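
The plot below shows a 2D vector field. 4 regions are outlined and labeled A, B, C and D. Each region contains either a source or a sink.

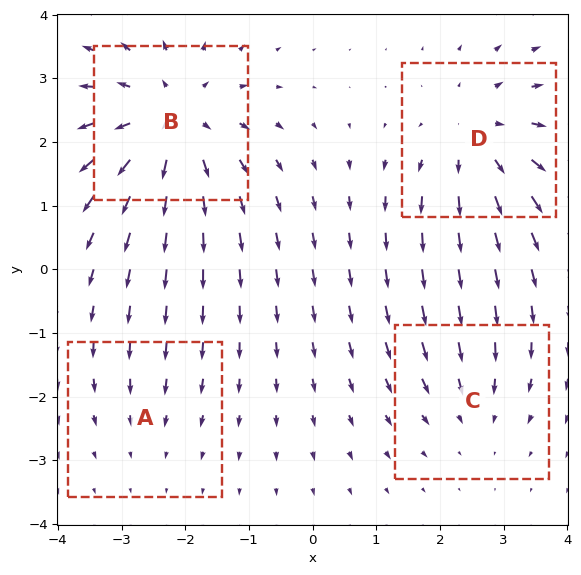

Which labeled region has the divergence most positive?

B

Divergence at each region's feature centre — A: about -2, B: about +6, C: about -3, D: about +5. Region B is most positive.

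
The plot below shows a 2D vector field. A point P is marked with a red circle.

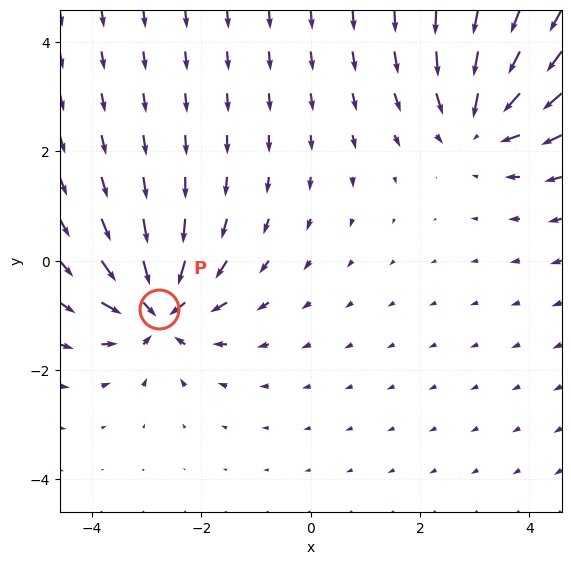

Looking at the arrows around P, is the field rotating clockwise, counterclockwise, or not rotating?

not rotating

Near P at (-2.8, -0.9) the arrows show no circulation. The curl there is ≈0.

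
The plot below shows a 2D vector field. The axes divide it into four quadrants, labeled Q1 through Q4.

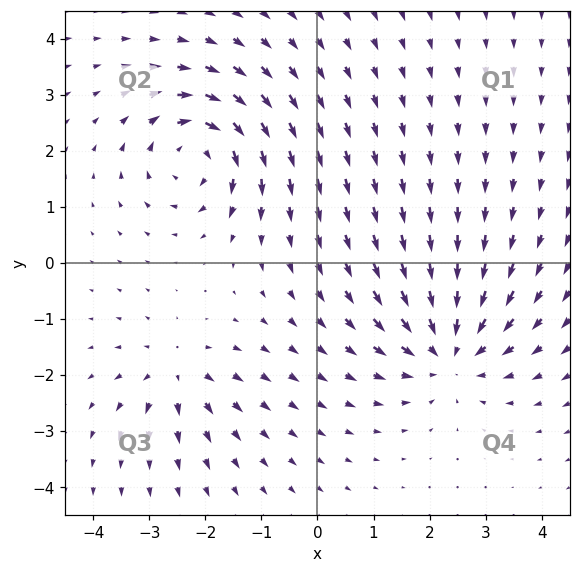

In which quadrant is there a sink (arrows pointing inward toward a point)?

Q4

The sink sits at approximately (2.3, -1.6), which lies in quadrant Q4. The divergence there is about -5, negative as expected for a sink.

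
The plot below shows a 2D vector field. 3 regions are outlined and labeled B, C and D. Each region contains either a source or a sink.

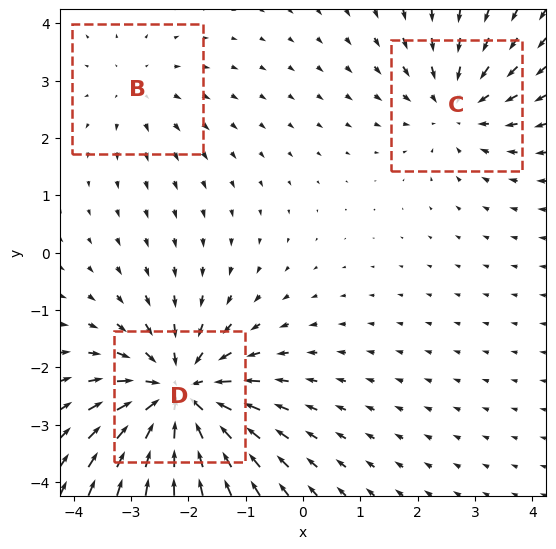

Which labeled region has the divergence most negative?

D

Divergence at each region's feature centre — B: about +2, C: about -3, D: about -5. Region D is most negative.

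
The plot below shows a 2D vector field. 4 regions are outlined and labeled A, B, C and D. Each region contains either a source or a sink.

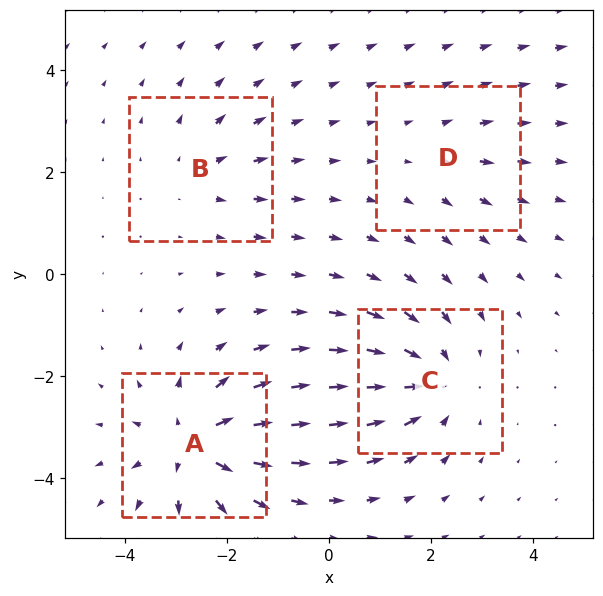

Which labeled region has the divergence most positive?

Divergence at each region's feature centre — A: about +7, B: about +3, C: about -5, D: about +2. Region A is most positive.

A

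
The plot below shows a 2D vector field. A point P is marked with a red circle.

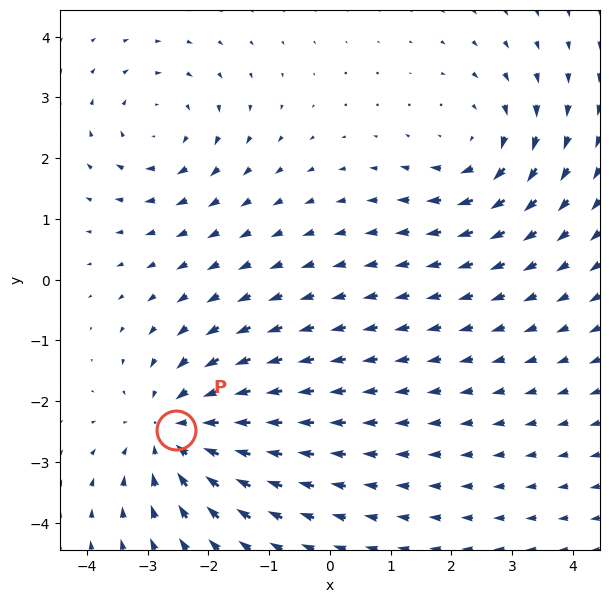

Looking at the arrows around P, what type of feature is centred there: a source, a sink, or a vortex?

At P (-2.5, -2.5) the arrows converge inward. Divergence about -4, curl ≈0 — negative divergence with near-zero curl is a sink.

sink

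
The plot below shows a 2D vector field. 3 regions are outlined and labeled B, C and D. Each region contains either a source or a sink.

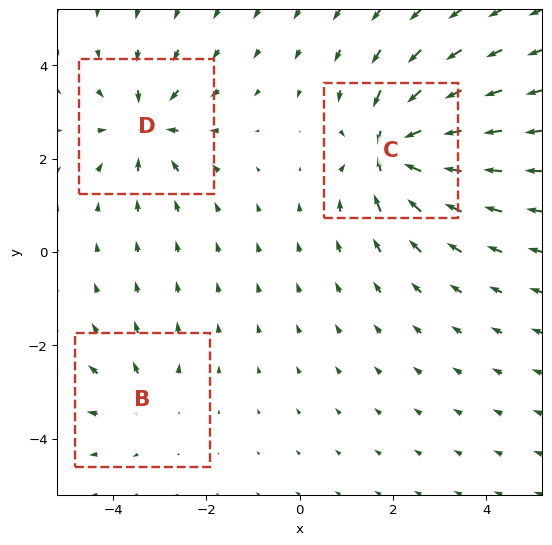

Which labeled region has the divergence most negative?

Divergence at each region's feature centre — B: about +2, C: about -6, D: about -4. Region C is most negative.

C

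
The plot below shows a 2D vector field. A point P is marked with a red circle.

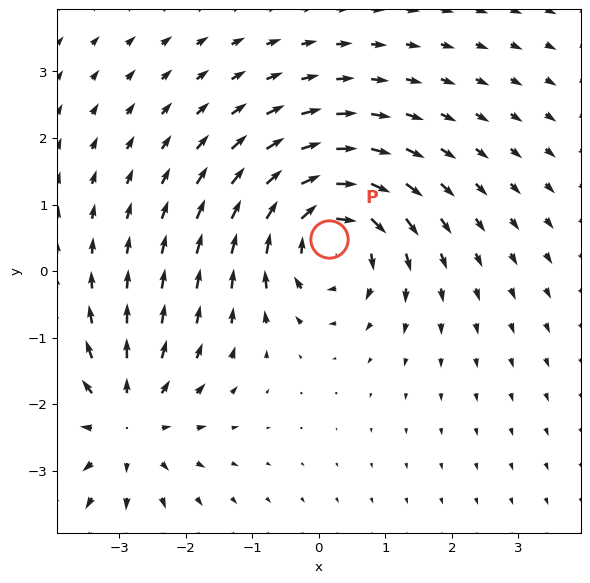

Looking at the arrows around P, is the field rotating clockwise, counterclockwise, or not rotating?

clockwise

Near P at (0.1, 0.5) the arrows circulate clockwise. The curl (z-component) there is about -6; negative curl means clockwise rotation.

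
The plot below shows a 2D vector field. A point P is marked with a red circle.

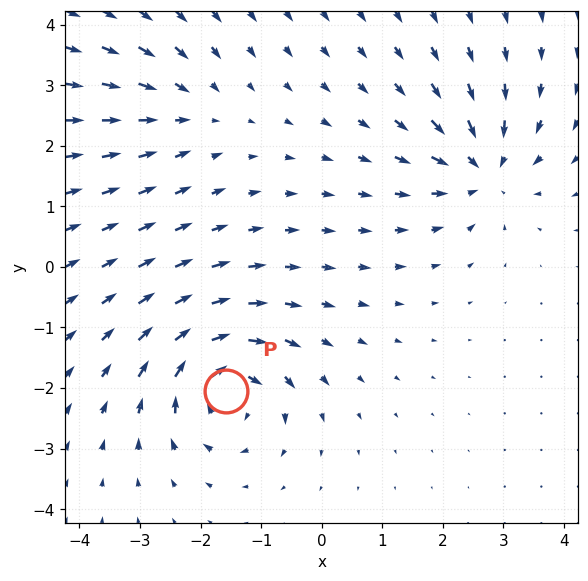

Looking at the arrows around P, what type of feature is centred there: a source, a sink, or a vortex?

vortex

At P (-1.6, -2.1) the arrows circulate clockwise. Divergence ≈0, curl about -6 — near-zero divergence with nonzero curl is a vortex.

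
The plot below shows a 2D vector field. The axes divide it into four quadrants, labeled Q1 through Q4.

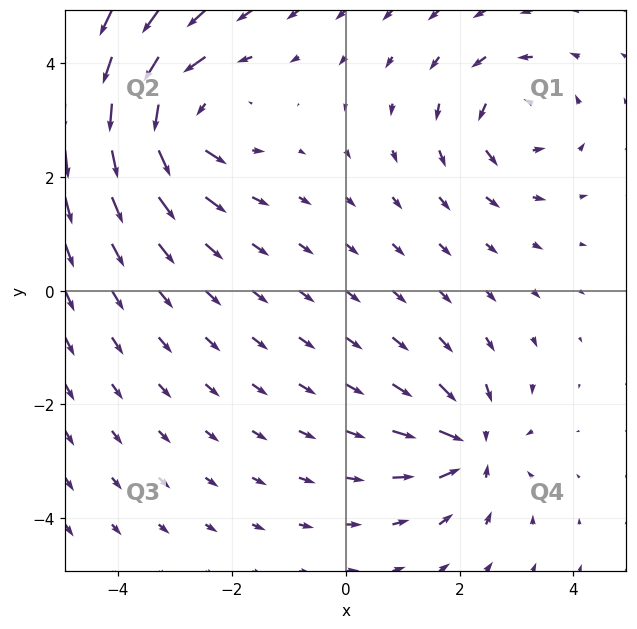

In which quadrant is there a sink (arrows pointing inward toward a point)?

The sink sits at approximately (2.2, -2.7), which lies in quadrant Q4. The divergence there is about -6, negative as expected for a sink.

Q4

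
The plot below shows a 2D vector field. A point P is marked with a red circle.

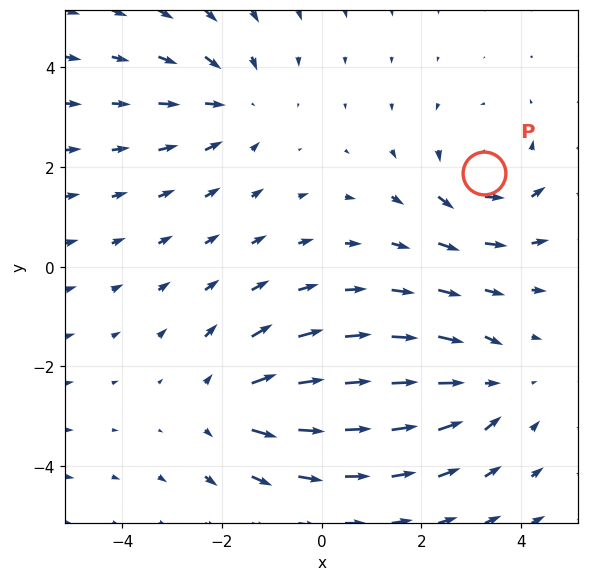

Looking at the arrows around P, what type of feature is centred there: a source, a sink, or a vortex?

vortex

At P (3.3, 1.9) the arrows circulate counterclockwise. Divergence ≈0, curl about +4 — near-zero divergence with nonzero curl is a vortex.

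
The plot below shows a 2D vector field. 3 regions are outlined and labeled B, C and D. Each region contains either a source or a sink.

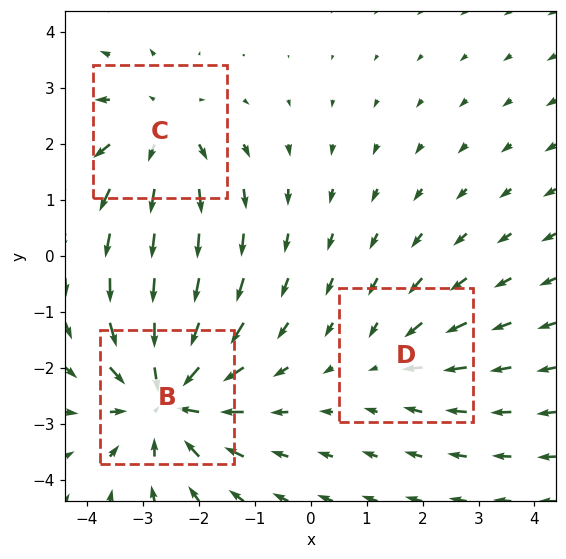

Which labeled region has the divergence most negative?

Divergence at each region's feature centre — B: about -5, C: about +3, D: about -2. Region B is most negative.

B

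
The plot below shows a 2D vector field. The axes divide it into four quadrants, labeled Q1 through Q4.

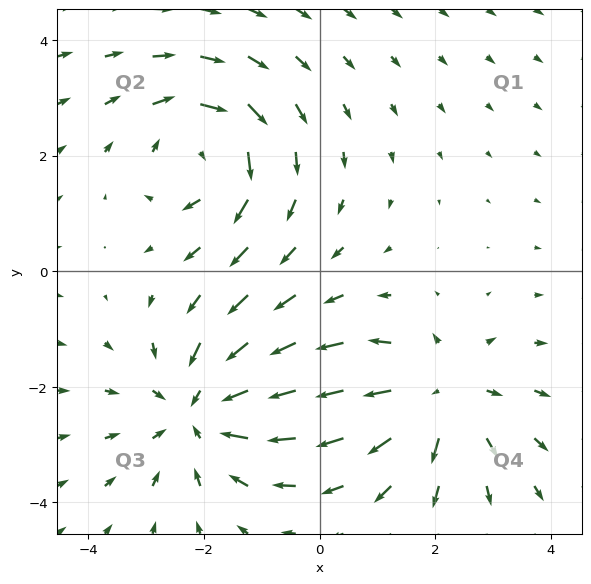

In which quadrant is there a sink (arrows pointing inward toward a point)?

The sink sits at approximately (-2.1, -2.4), which lies in quadrant Q3. The divergence there is about -3, negative as expected for a sink.

Q3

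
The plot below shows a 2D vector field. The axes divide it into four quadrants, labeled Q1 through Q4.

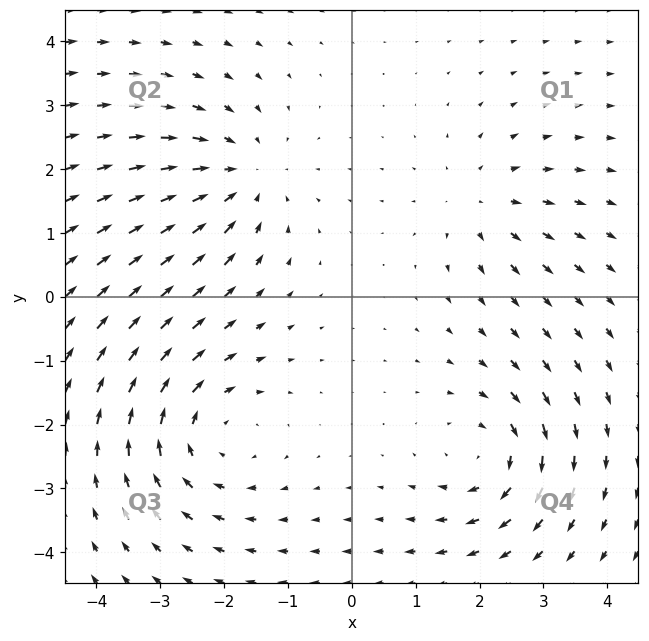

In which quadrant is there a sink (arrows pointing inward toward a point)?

The sink sits at approximately (-1.7, 1.9), which lies in quadrant Q2. The divergence there is about -4, negative as expected for a sink.

Q2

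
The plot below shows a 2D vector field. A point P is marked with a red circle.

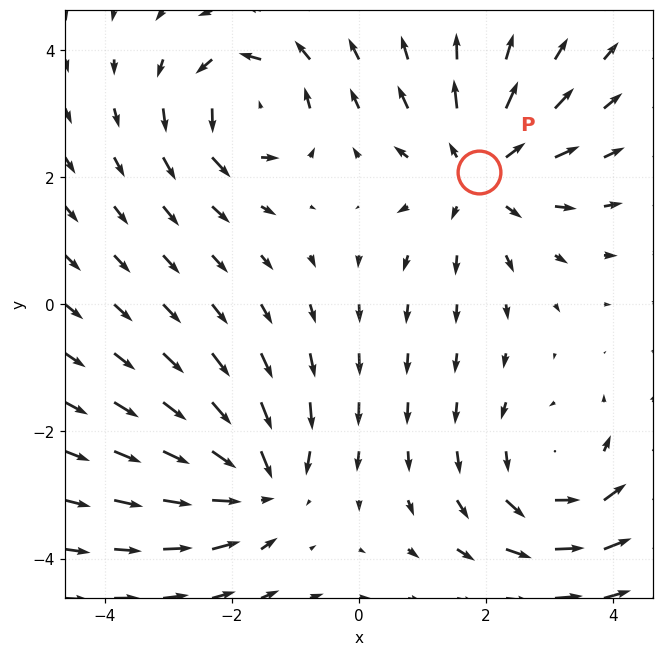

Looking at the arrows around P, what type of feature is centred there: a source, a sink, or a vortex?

source

At P (1.9, 2.1) the arrows spread outward. Divergence about +4, curl ≈0 — positive divergence with near-zero curl is a source.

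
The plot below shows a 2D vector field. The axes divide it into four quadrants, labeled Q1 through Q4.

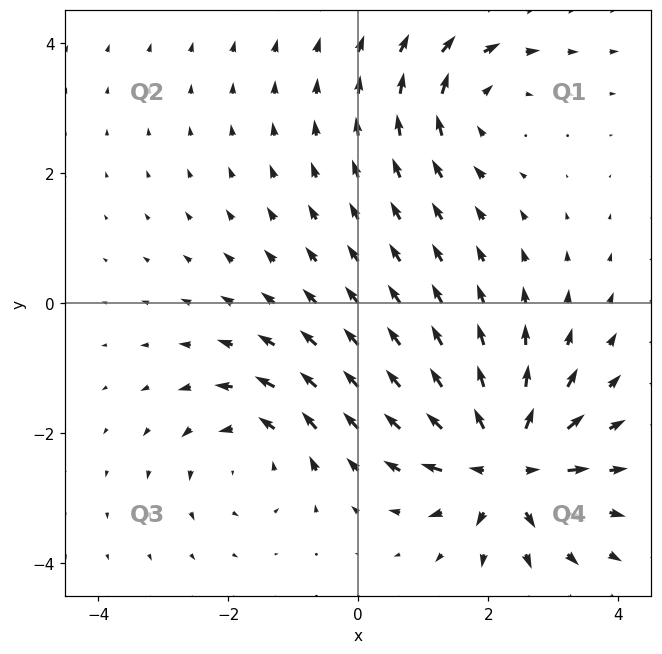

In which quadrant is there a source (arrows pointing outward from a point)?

The source sits at approximately (2.3, -2.5), which lies in quadrant Q4. The divergence there is about +7, positive as expected for a source.

Q4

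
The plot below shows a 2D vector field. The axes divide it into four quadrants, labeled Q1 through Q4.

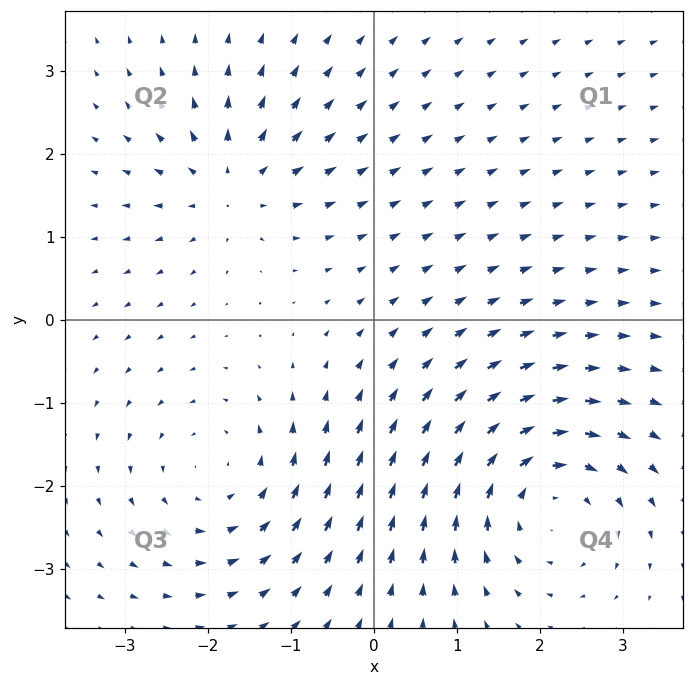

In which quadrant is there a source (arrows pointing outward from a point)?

The source sits at approximately (-1.7, 1.6), which lies in quadrant Q2. The divergence there is about +4, positive as expected for a source.

Q2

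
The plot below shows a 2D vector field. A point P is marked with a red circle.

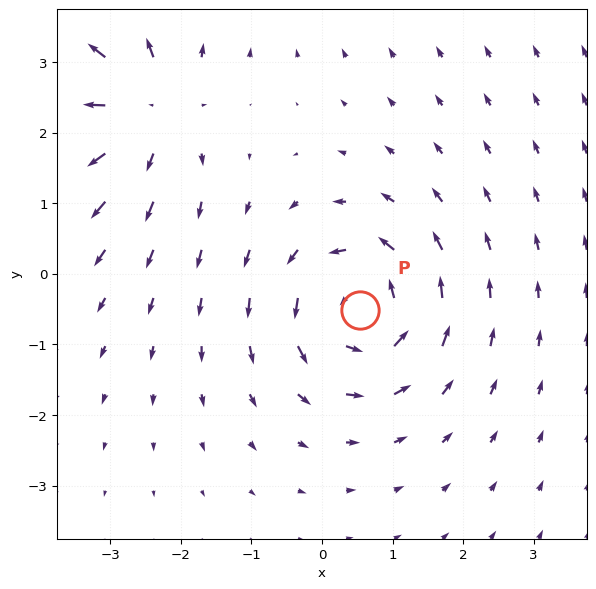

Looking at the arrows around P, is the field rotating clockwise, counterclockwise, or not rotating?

counterclockwise

Near P at (0.5, -0.5) the arrows circulate counterclockwise. The curl (z-component) there is about +4; positive curl means counterclockwise rotation.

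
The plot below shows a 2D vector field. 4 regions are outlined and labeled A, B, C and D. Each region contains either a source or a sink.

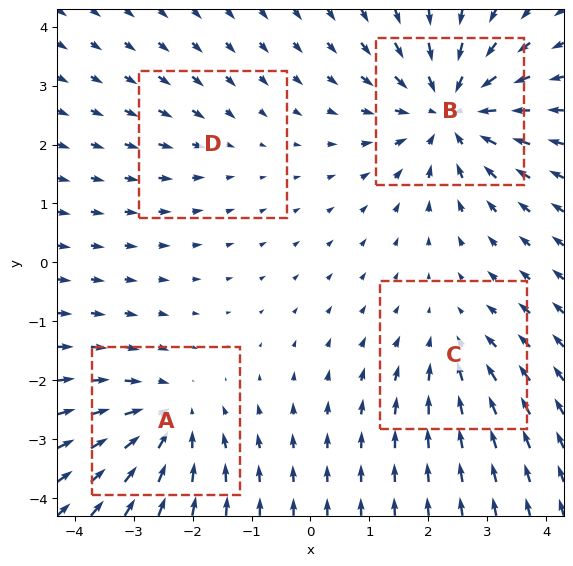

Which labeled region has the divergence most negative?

Divergence at each region's feature centre — A: about -5, B: about -6, C: about -3, D: about -2. Region B is most negative.

B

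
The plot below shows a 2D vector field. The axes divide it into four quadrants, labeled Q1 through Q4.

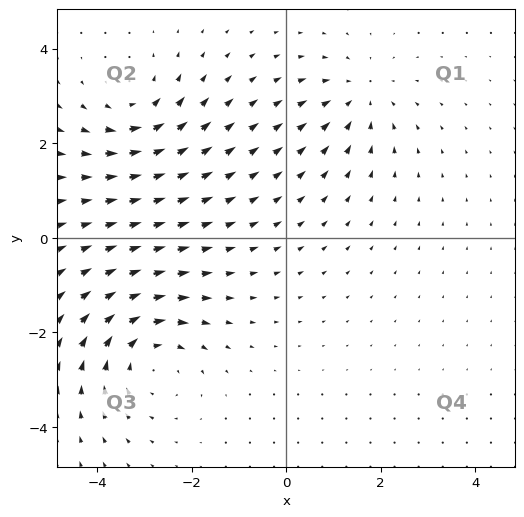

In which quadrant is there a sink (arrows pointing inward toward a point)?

Q1

The sink sits at approximately (1.6, 3.0), which lies in quadrant Q1. The divergence there is about -3, negative as expected for a sink.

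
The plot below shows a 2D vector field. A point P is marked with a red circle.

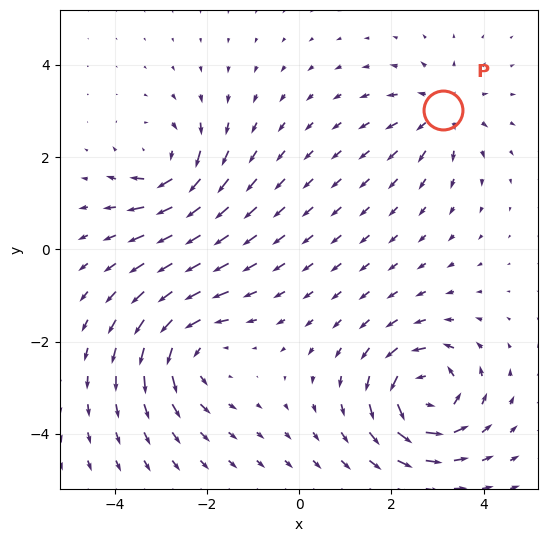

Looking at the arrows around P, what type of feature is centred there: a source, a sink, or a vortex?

source

At P (3.1, 3.0) the arrows spread outward. Divergence about +4, curl ≈0 — positive divergence with near-zero curl is a source.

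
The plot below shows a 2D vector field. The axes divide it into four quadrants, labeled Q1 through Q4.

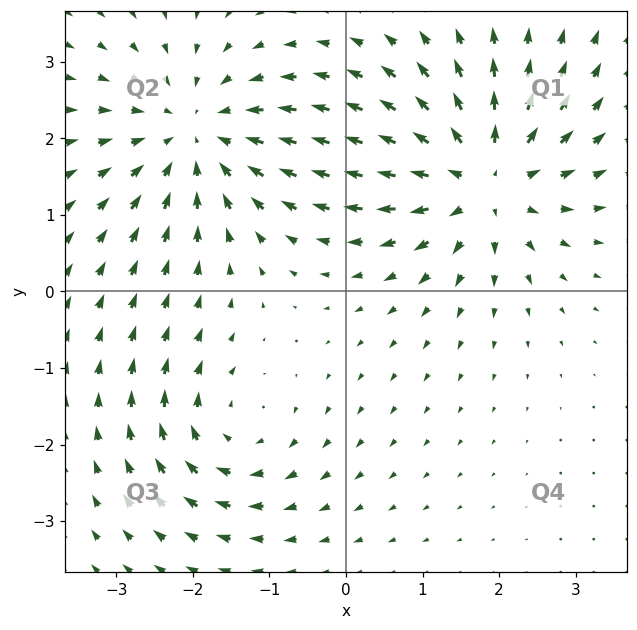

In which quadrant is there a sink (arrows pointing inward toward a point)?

The sink sits at approximately (-2.0, 2.1), which lies in quadrant Q2. The divergence there is about -3, negative as expected for a sink.

Q2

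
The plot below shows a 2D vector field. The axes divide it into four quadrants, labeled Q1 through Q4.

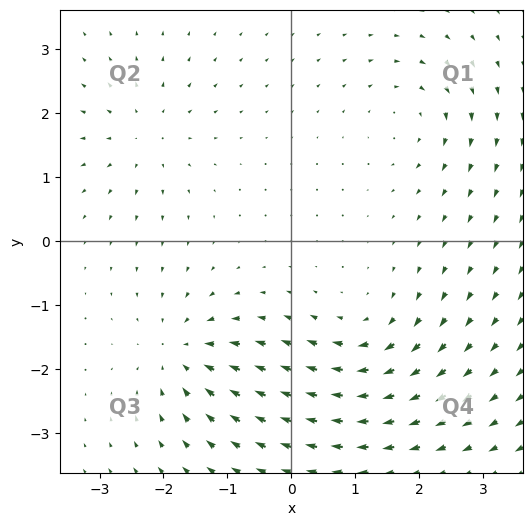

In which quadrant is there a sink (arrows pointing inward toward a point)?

The sink sits at approximately (-1.7, -1.8), which lies in quadrant Q3. The divergence there is about -5, negative as expected for a sink.

Q3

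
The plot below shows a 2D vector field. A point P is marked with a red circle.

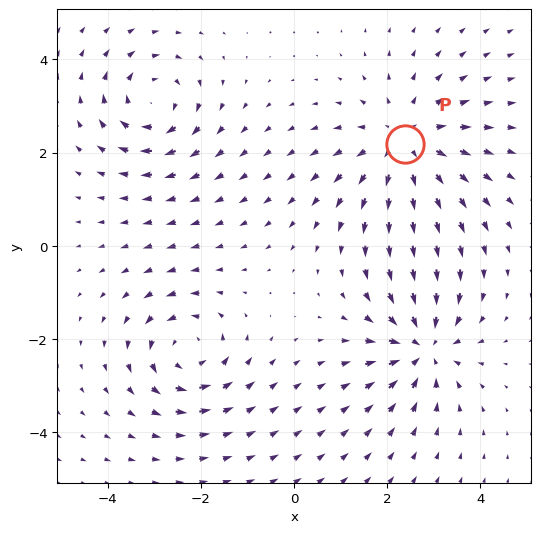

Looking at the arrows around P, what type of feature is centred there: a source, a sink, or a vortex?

source

At P (2.4, 2.2) the arrows spread outward. Divergence about +4, curl ≈0 — positive divergence with near-zero curl is a source.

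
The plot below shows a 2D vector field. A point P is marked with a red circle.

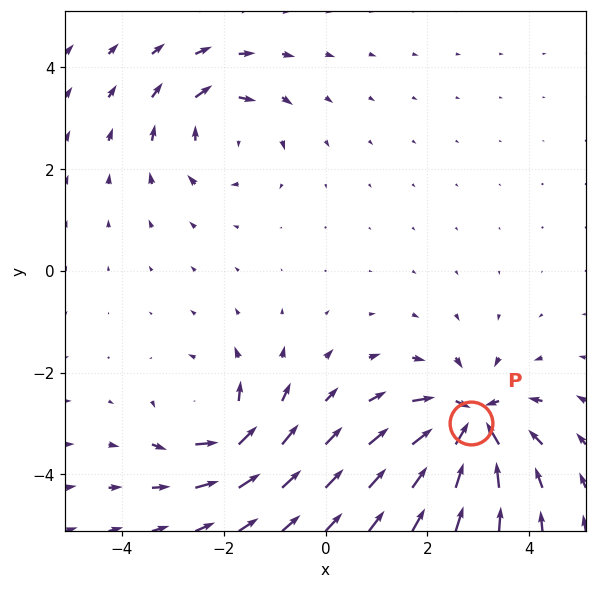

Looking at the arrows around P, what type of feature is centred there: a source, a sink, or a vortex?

At P (2.9, -3.0) the arrows converge inward. Divergence about -6, curl ≈0 — negative divergence with near-zero curl is a sink.

sink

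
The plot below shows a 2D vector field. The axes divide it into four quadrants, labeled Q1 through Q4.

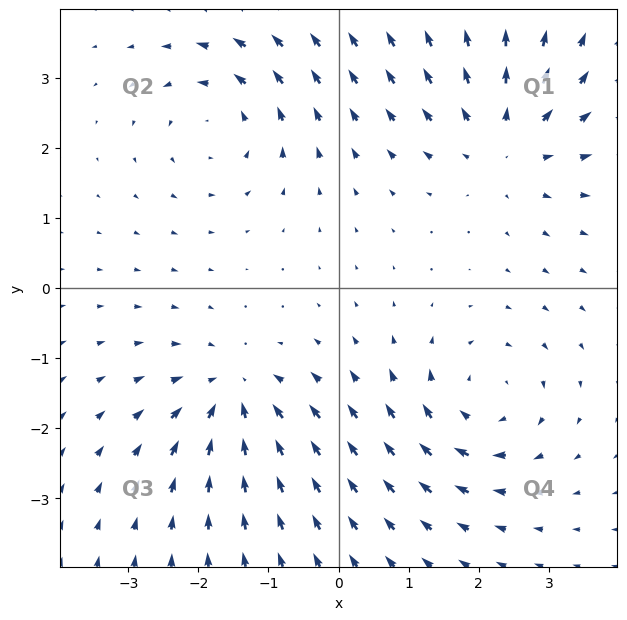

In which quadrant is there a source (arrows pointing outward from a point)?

Q1

The source sits at approximately (2.4, 2.1), which lies in quadrant Q1. The divergence there is about +4, positive as expected for a source.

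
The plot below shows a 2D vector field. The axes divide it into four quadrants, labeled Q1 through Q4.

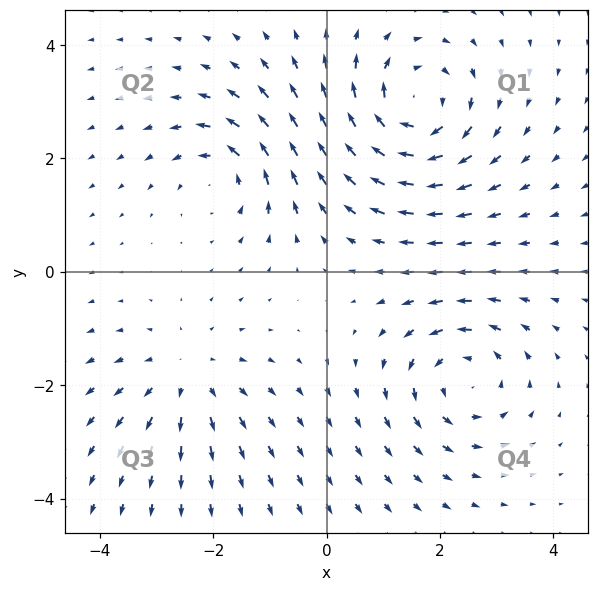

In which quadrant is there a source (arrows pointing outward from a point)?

The source sits at approximately (-2.4, -1.8), which lies in quadrant Q3. The divergence there is about +3, positive as expected for a source.

Q3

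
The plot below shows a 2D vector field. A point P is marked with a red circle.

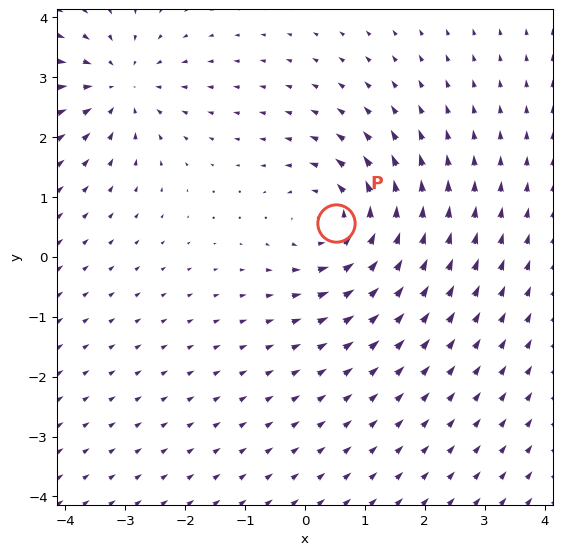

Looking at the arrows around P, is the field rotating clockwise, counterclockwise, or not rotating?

counterclockwise

Near P at (0.5, 0.6) the arrows circulate counterclockwise. The curl (z-component) there is about +5; positive curl means counterclockwise rotation.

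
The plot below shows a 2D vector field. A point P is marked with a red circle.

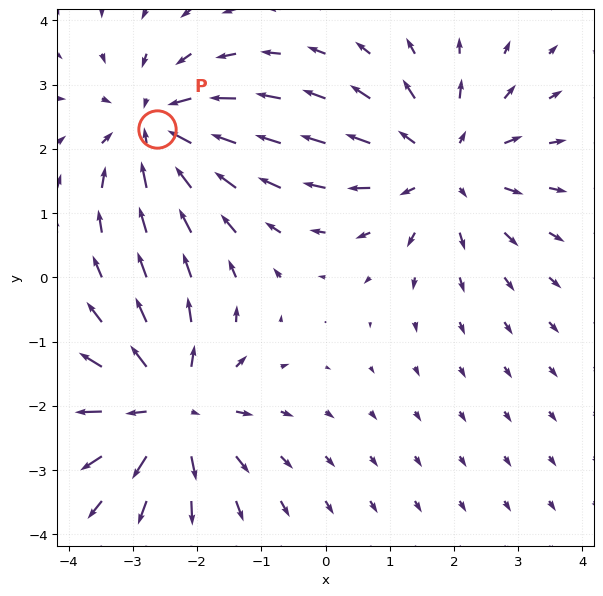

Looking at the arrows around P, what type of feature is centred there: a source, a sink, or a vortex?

At P (-2.6, 2.3) the arrows converge inward. Divergence about -4, curl ≈0 — negative divergence with near-zero curl is a sink.

sink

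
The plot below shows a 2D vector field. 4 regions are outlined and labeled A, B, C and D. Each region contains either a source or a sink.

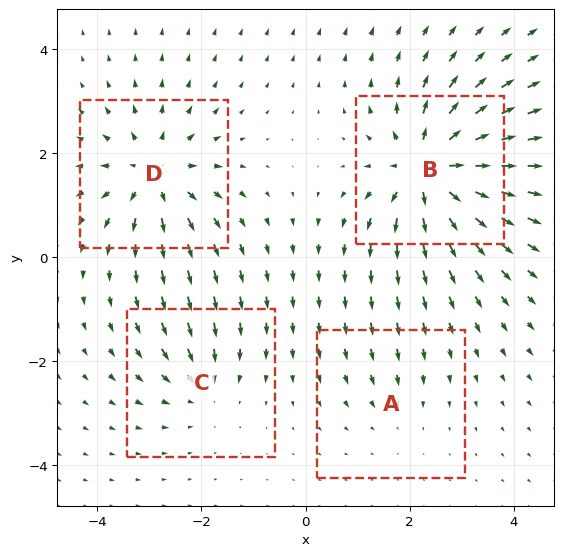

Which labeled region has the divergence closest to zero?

Divergence at each region's feature centre — A: about -2, B: about +8, C: about -4, D: about +6. Region A is closest to zero.

A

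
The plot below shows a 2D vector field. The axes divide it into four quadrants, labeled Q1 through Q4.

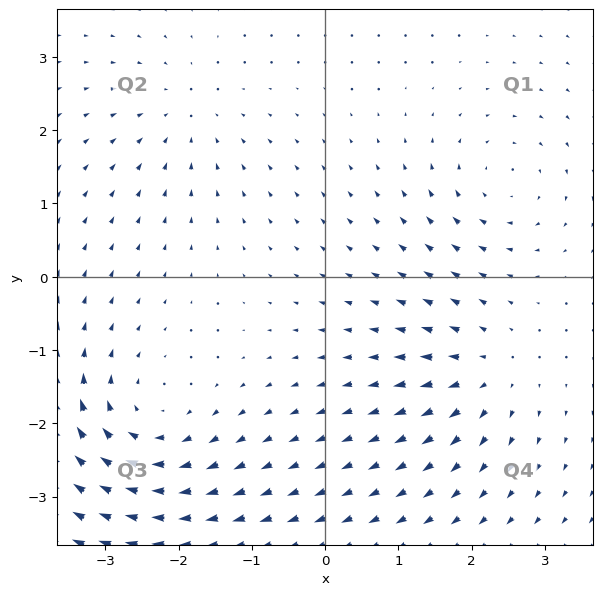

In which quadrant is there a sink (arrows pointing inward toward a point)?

The sink sits at approximately (-1.9, 2.2), which lies in quadrant Q2. The divergence there is about -3, negative as expected for a sink.

Q2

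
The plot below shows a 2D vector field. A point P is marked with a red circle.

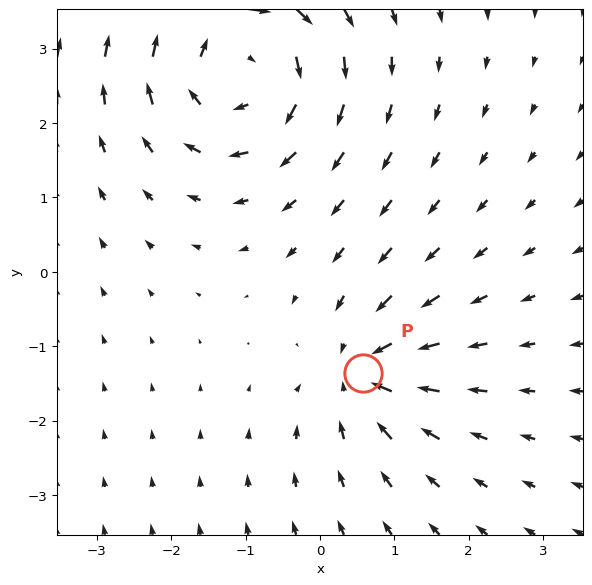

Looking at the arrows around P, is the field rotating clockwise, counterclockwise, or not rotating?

not rotating

Near P at (0.6, -1.4) the arrows show no circulation. The curl there is ≈0.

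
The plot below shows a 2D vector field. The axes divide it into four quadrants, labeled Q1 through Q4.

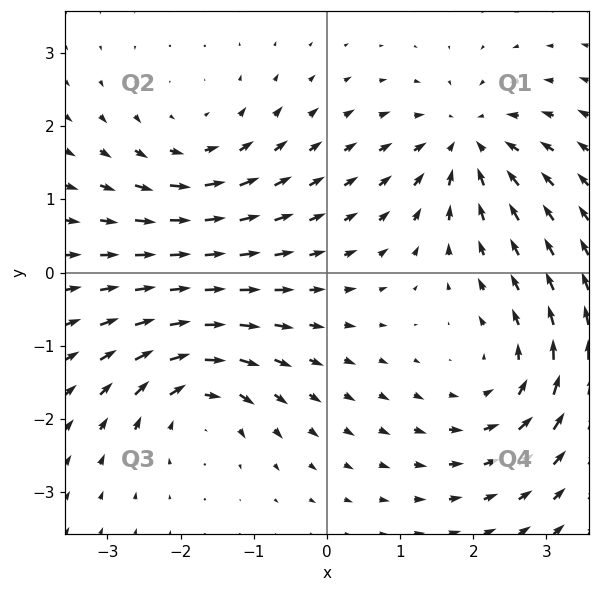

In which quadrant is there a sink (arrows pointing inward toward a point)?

The sink sits at approximately (1.9, 1.8), which lies in quadrant Q1. The divergence there is about -4, negative as expected for a sink.

Q1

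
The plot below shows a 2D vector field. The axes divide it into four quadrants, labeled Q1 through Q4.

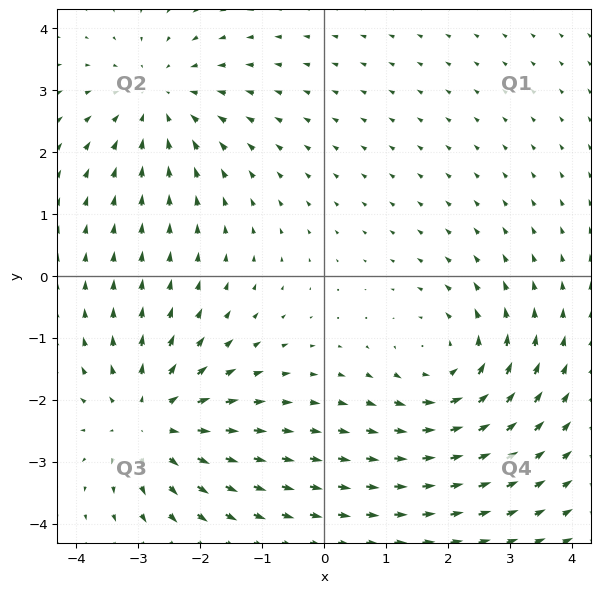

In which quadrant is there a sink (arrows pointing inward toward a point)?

Q2

The sink sits at approximately (-2.7, 2.8), which lies in quadrant Q2. The divergence there is about -2, negative as expected for a sink.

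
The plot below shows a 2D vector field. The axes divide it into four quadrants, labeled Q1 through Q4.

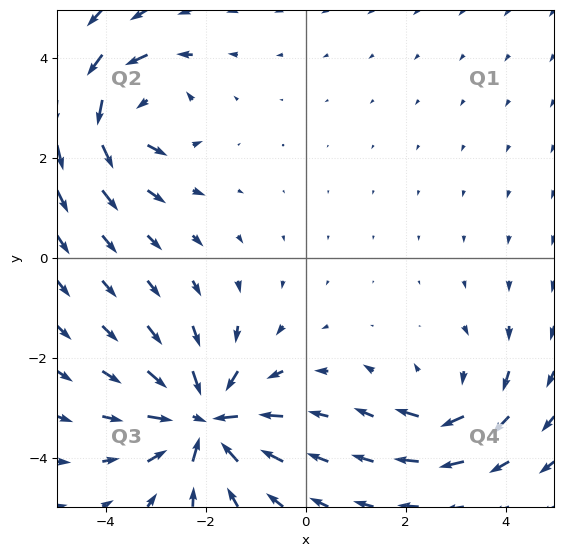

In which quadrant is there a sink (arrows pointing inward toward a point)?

Q3

The sink sits at approximately (-2.0, -3.3), which lies in quadrant Q3. The divergence there is about -5, negative as expected for a sink.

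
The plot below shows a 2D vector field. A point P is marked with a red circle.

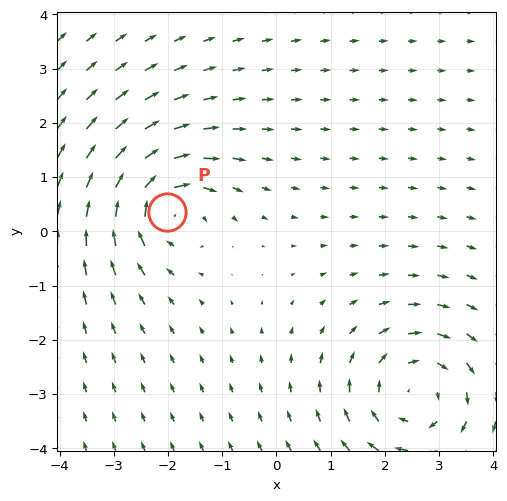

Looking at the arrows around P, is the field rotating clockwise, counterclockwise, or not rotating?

clockwise

Near P at (-2.0, 0.4) the arrows circulate clockwise. The curl (z-component) there is about -4; negative curl means clockwise rotation.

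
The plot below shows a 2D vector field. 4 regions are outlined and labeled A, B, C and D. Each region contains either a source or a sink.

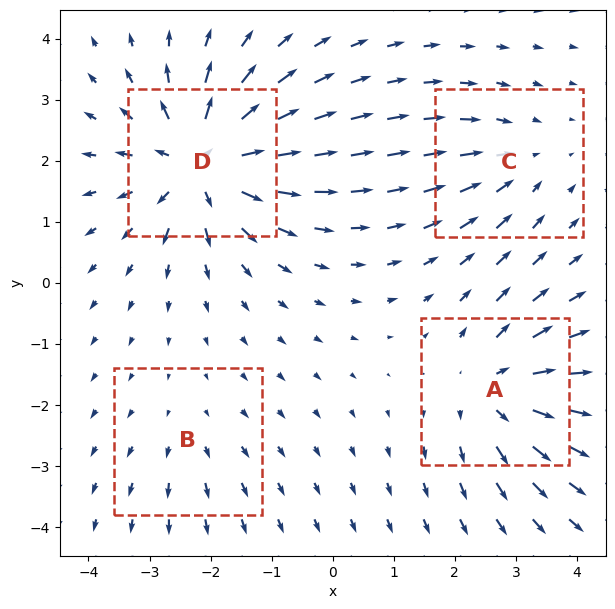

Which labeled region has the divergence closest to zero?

Divergence at each region's feature centre — A: about +5, B: about +2, C: about -3, D: about +8. Region B is closest to zero.

B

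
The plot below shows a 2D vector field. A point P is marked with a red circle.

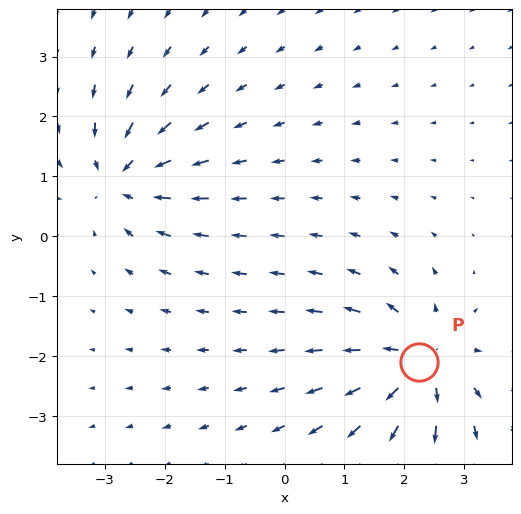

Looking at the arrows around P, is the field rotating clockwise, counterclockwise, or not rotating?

not rotating

Near P at (2.2, -2.1) the arrows show no circulation. The curl there is ≈0.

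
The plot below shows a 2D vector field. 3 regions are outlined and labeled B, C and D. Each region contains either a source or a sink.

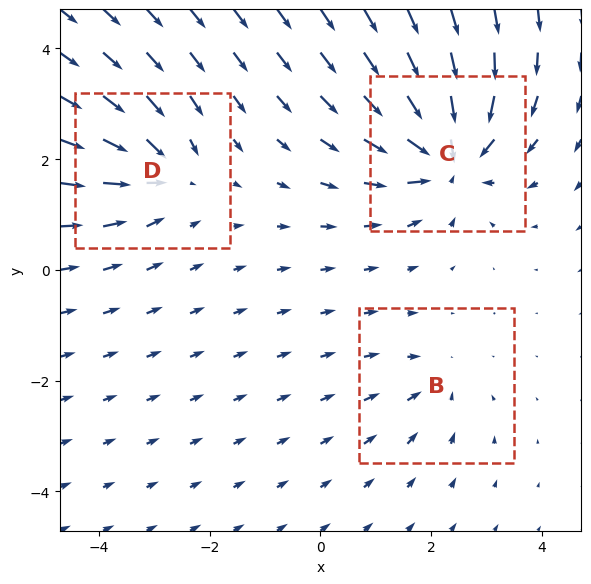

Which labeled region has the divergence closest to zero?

B

Divergence at each region's feature centre — B: about -2, C: about -6, D: about -4. Region B is closest to zero.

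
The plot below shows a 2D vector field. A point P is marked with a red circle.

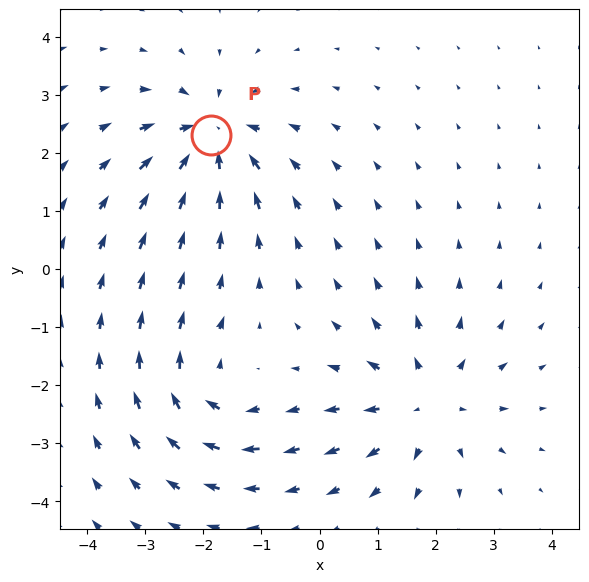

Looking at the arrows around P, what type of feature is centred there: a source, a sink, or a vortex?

sink

At P (-1.9, 2.3) the arrows converge inward. Divergence about -6, curl ≈0 — negative divergence with near-zero curl is a sink.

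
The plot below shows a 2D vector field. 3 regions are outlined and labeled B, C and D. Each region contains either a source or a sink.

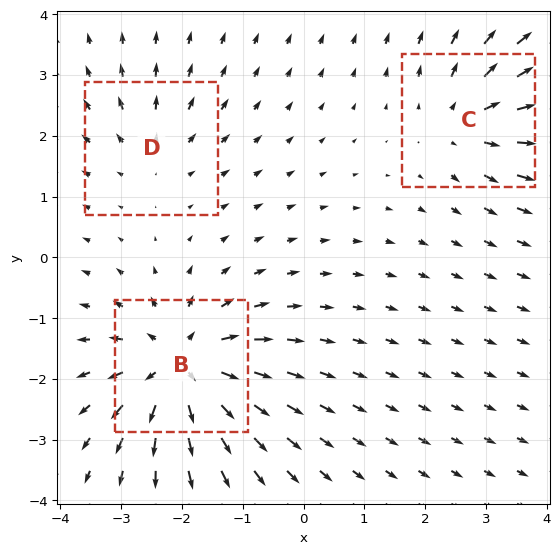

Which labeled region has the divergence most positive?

Divergence at each region's feature centre — B: about +6, C: about +4, D: about +2. Region B is most positive.

B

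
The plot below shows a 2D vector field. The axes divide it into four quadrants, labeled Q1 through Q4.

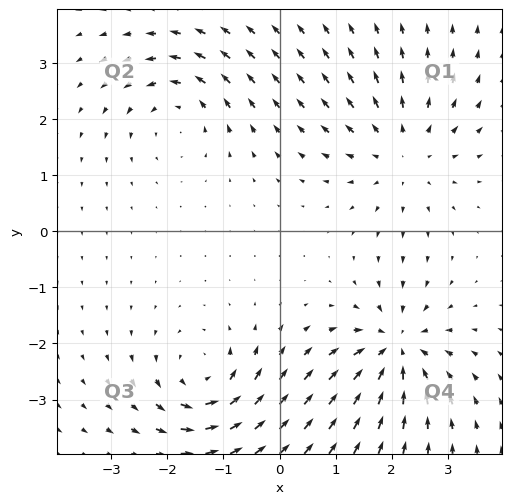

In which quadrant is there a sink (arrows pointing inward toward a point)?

The sink sits at approximately (2.1, -2.1), which lies in quadrant Q4. The divergence there is about -6, negative as expected for a sink.

Q4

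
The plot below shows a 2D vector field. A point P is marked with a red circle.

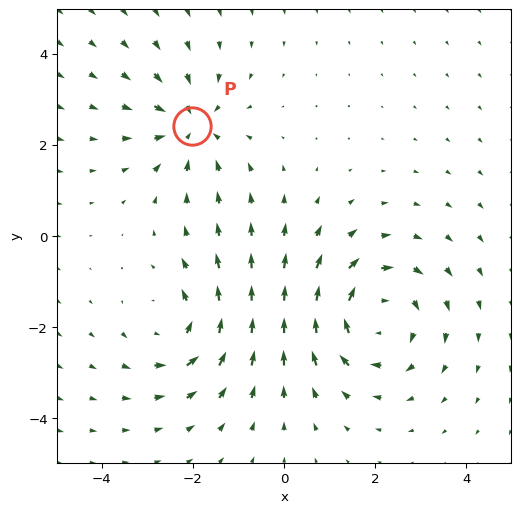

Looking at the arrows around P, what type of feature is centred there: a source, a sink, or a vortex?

At P (-2.0, 2.4) the arrows converge inward. Divergence about -4, curl ≈0 — negative divergence with near-zero curl is a sink.

sink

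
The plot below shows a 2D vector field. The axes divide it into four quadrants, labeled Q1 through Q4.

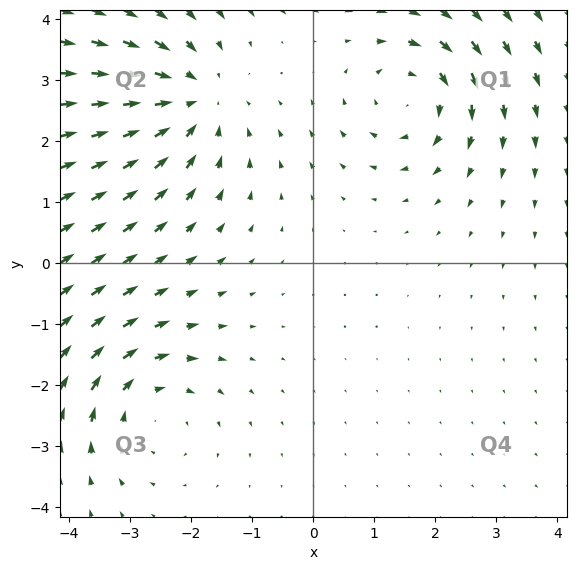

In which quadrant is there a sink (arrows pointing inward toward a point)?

Q2

The sink sits at approximately (-2.0, 2.7), which lies in quadrant Q2. The divergence there is about -4, negative as expected for a sink.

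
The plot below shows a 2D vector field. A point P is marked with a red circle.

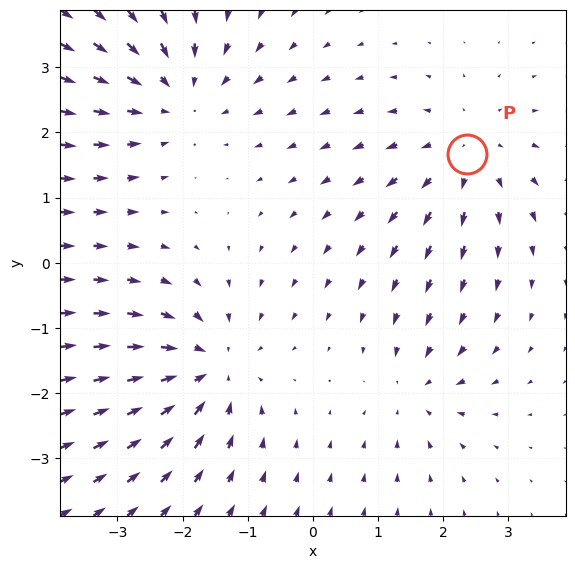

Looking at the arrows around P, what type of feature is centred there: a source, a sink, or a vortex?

At P (2.4, 1.7) the arrows spread outward. Divergence about +3, curl ≈0 — positive divergence with near-zero curl is a source.

source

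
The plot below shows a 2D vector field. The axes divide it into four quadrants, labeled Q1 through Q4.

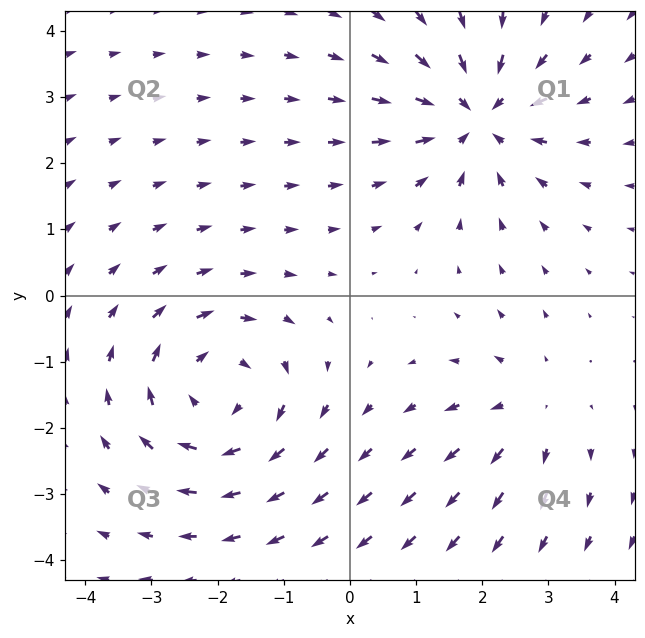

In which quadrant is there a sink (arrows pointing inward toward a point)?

Q1

The sink sits at approximately (1.9, 2.7), which lies in quadrant Q1. The divergence there is about -5, negative as expected for a sink.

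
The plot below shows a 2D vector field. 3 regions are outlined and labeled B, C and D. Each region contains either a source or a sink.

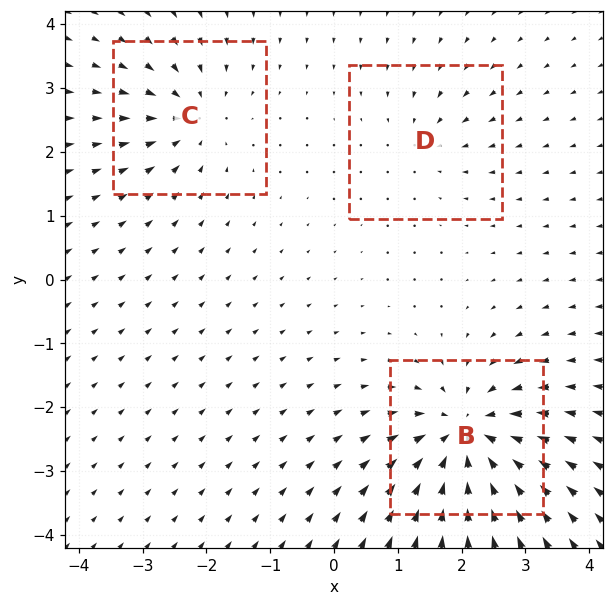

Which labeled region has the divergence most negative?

B

Divergence at each region's feature centre — B: about -6, C: about -4, D: about -2. Region B is most negative.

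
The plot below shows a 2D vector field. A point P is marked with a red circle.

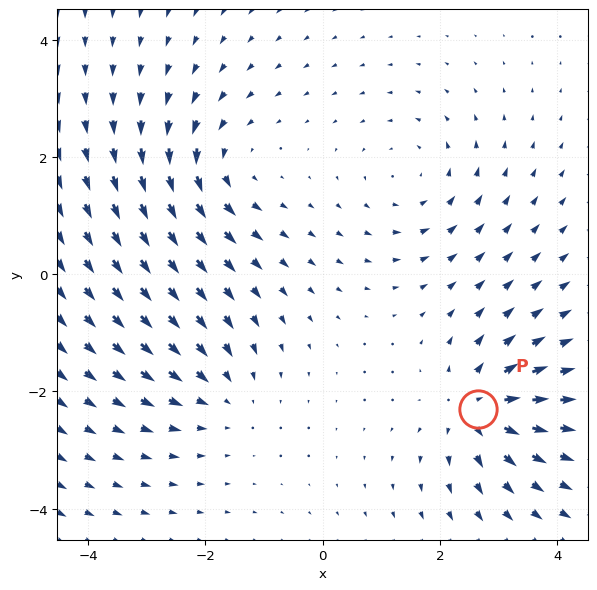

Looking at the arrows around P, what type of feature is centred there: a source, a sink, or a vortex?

At P (2.6, -2.3) the arrows spread outward. Divergence about +5, curl ≈0 — positive divergence with near-zero curl is a source.

source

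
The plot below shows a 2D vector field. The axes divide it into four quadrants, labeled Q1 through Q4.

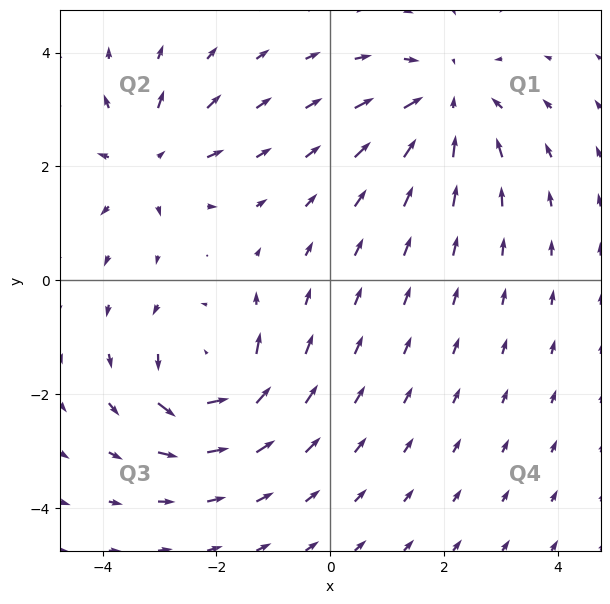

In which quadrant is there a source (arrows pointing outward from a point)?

Q2

The source sits at approximately (-3.2, 2.1), which lies in quadrant Q2. The divergence there is about +4, positive as expected for a source.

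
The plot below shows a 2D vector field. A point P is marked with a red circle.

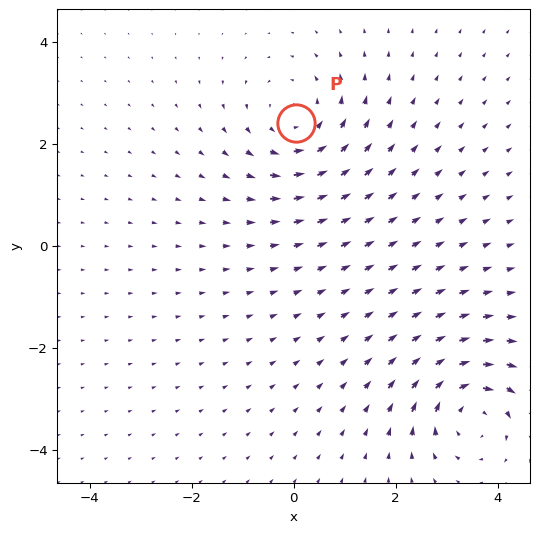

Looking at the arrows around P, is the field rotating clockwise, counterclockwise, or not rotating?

counterclockwise

Near P at (0.1, 2.4) the arrows circulate counterclockwise. The curl (z-component) there is about +4; positive curl means counterclockwise rotation.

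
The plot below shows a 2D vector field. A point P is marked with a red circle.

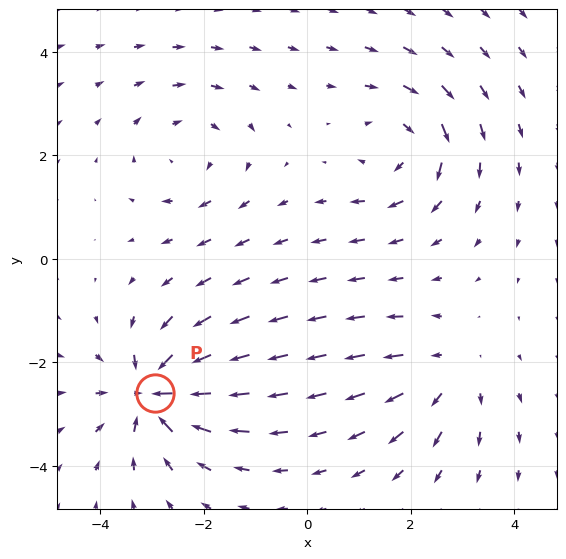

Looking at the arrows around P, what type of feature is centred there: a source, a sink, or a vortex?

At P (-2.9, -2.6) the arrows converge inward. Divergence about -6, curl ≈0 — negative divergence with near-zero curl is a sink.

sink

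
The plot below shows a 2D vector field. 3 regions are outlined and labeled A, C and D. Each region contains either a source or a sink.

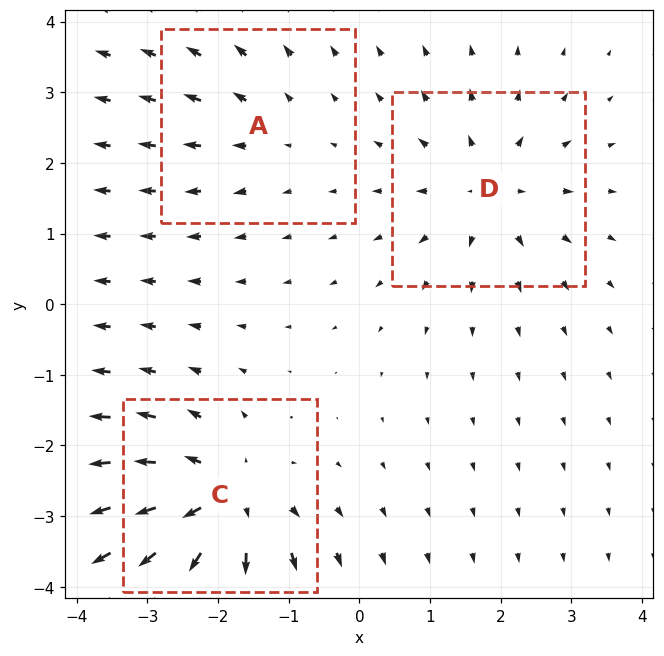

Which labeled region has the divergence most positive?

C

Divergence at each region's feature centre — A: about +2, C: about +5, D: about +4. Region C is most positive.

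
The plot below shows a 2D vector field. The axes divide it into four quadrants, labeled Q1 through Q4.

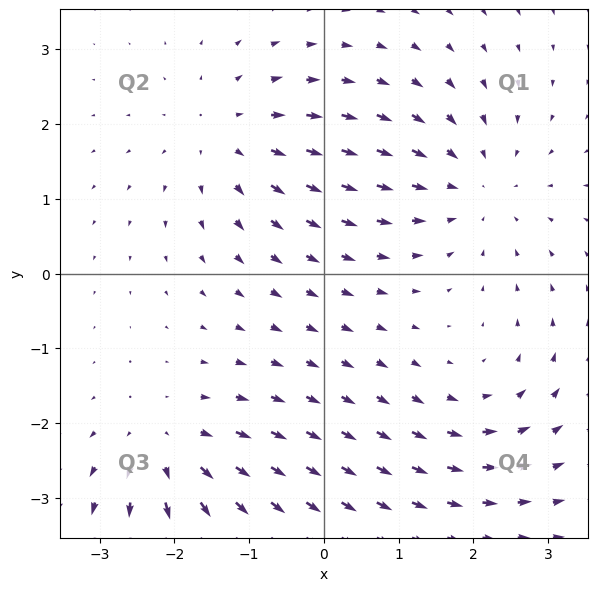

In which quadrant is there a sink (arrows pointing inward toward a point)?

Q1

The sink sits at approximately (2.0, 1.2), which lies in quadrant Q1. The divergence there is about -3, negative as expected for a sink.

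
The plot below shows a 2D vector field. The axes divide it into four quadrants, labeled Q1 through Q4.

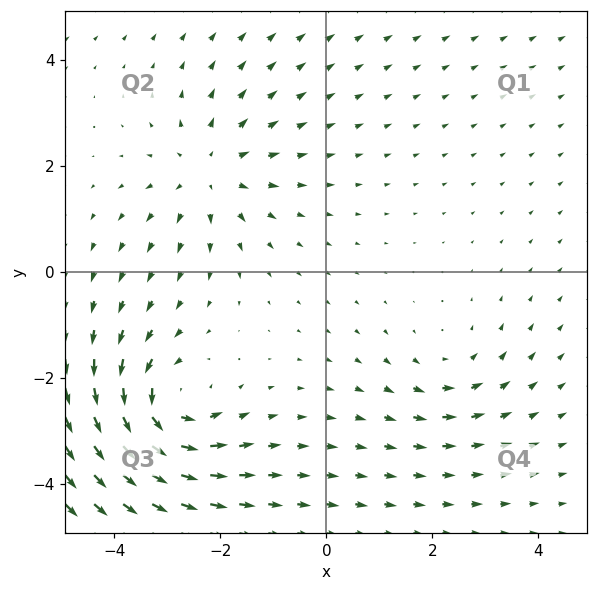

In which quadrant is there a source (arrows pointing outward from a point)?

Q2

The source sits at approximately (-2.2, 1.9), which lies in quadrant Q2. The divergence there is about +3, positive as expected for a source.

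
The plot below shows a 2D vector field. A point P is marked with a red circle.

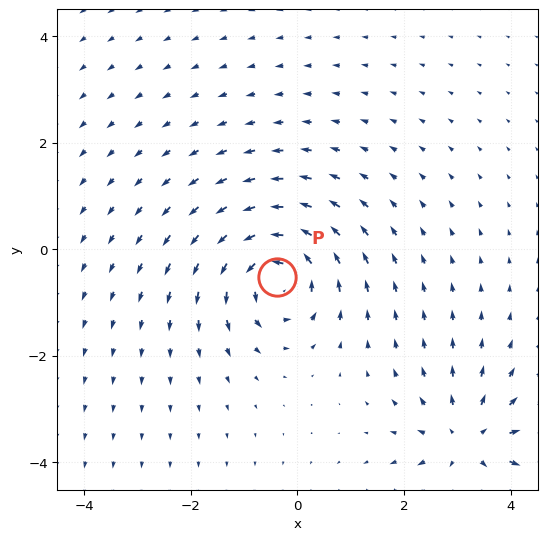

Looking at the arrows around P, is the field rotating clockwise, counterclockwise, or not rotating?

Near P at (-0.4, -0.5) the arrows circulate counterclockwise. The curl (z-component) there is about +5; positive curl means counterclockwise rotation.

counterclockwise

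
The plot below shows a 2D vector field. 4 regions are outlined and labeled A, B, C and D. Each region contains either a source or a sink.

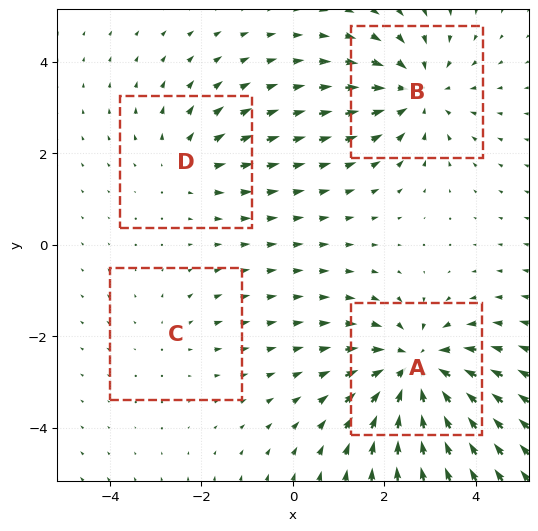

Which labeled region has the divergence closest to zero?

C

Divergence at each region's feature centre — A: about -6, B: about -4, C: about +2, D: about +3. Region C is closest to zero.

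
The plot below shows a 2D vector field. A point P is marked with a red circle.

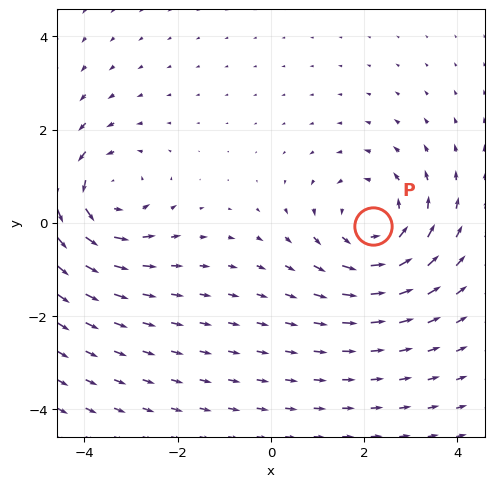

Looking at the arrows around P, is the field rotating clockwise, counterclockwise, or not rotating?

Near P at (2.2, -0.1) the arrows circulate counterclockwise. The curl (z-component) there is about +3; positive curl means counterclockwise rotation.

counterclockwise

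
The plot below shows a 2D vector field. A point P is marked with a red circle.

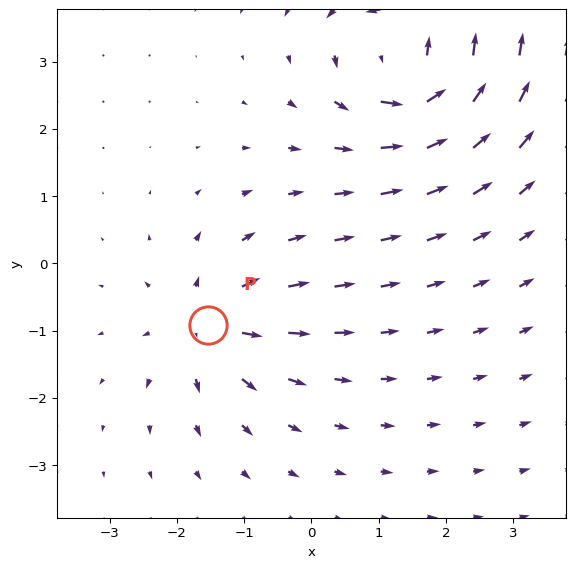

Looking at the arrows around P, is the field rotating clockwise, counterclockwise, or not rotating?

not rotating

Near P at (-1.5, -0.9) the arrows show no circulation. The curl there is ≈0.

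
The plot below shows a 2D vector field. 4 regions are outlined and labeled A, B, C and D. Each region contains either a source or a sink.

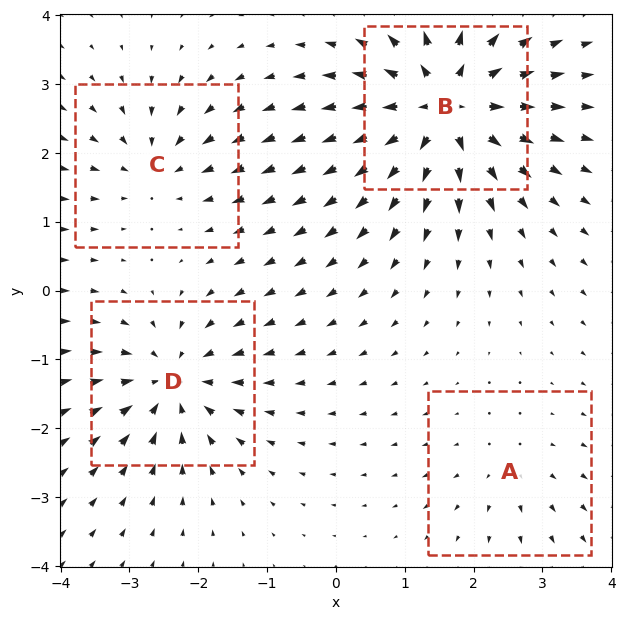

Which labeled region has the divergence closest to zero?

Divergence at each region's feature centre — A: about +3, B: about +9, C: about -4, D: about -6. Region A is closest to zero.

A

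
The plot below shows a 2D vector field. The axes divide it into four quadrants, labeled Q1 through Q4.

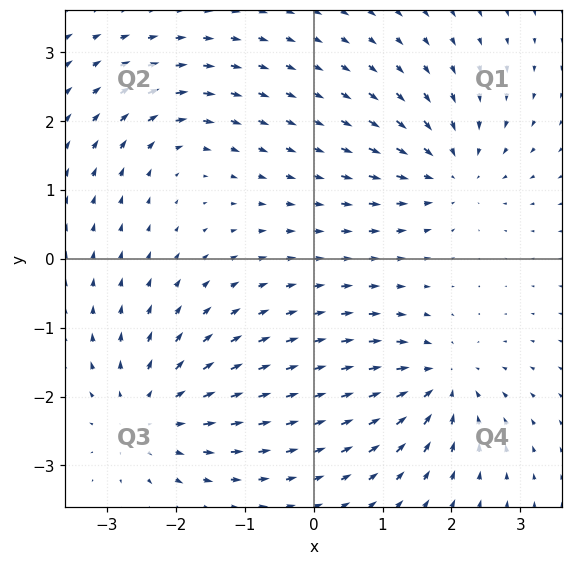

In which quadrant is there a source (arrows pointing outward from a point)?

Q3

The source sits at approximately (-2.4, -2.3), which lies in quadrant Q3. The divergence there is about +5, positive as expected for a source.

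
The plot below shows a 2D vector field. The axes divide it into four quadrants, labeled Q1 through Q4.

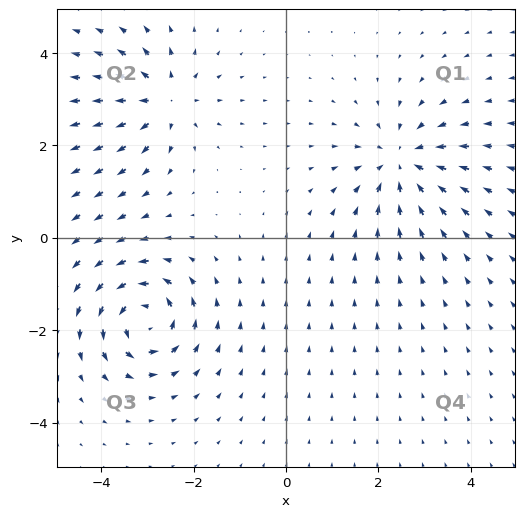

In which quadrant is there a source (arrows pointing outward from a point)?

Q2

The source sits at approximately (-2.6, 3.0), which lies in quadrant Q2. The divergence there is about +4, positive as expected for a source.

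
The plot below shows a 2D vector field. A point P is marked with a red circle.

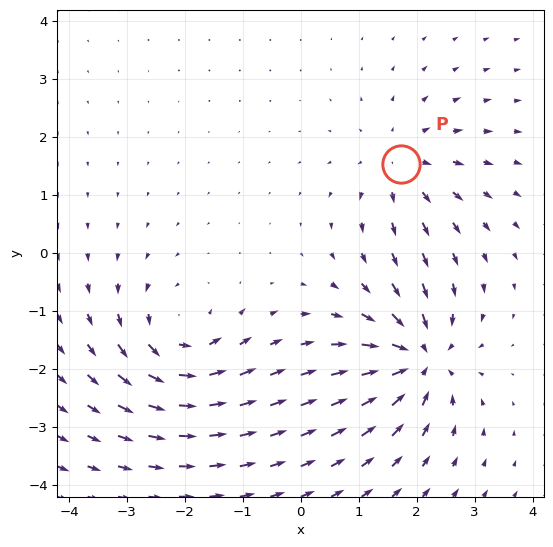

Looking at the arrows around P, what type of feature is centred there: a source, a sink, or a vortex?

At P (1.7, 1.5) the arrows spread outward. Divergence about +4, curl ≈0 — positive divergence with near-zero curl is a source.

source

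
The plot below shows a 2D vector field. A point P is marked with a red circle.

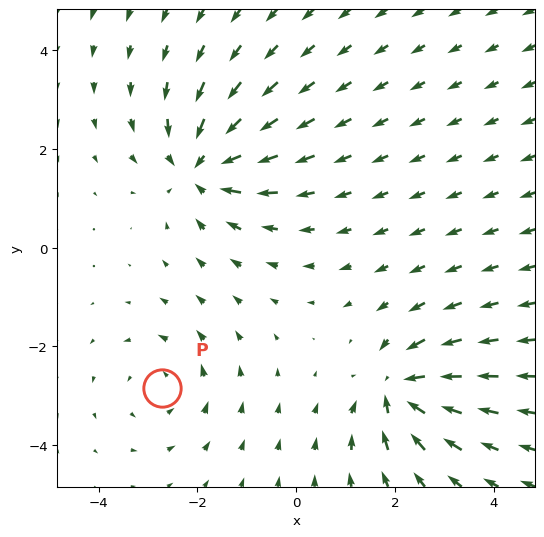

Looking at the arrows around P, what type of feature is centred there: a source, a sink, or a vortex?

vortex

At P (-2.7, -2.8) the arrows circulate counterclockwise. Divergence ≈0, curl about +3 — near-zero divergence with nonzero curl is a vortex.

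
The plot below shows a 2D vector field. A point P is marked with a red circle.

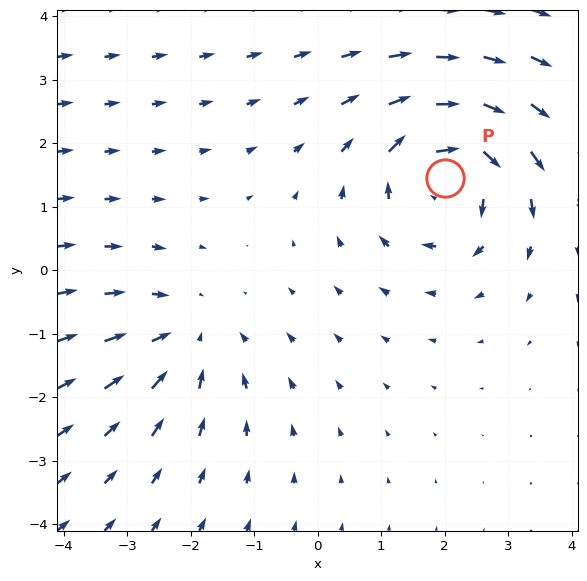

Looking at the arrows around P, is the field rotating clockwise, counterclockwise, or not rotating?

clockwise

Near P at (2.0, 1.4) the arrows circulate clockwise. The curl (z-component) there is about -5; negative curl means clockwise rotation.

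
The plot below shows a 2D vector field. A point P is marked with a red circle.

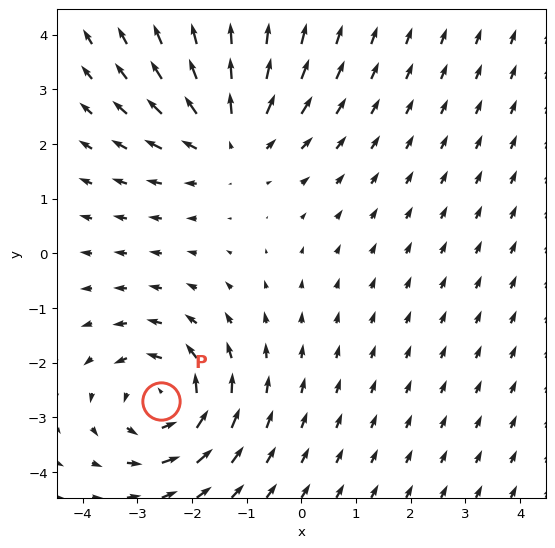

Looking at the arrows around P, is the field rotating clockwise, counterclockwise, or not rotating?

Near P at (-2.6, -2.7) the arrows circulate counterclockwise. The curl (z-component) there is about +4; positive curl means counterclockwise rotation.

counterclockwise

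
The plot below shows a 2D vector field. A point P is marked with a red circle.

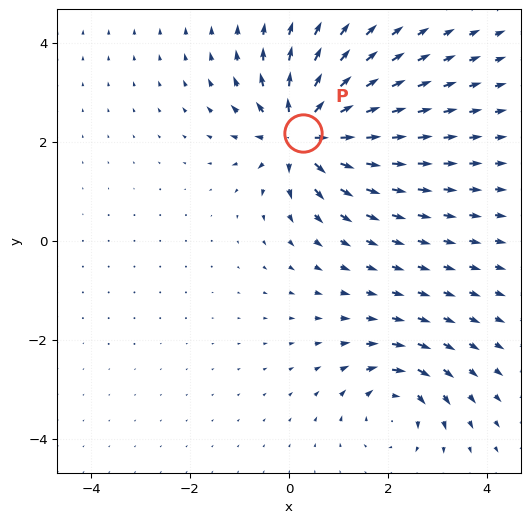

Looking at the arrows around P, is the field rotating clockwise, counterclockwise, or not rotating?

not rotating

Near P at (0.3, 2.2) the arrows show no circulation. The curl there is ≈0.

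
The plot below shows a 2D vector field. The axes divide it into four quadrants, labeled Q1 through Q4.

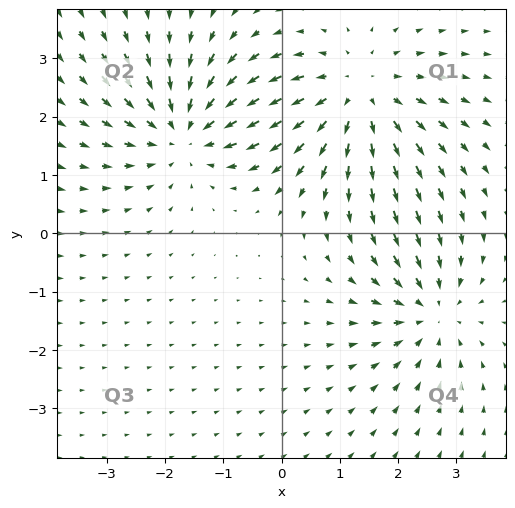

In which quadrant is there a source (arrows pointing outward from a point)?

The source sits at approximately (1.3, 2.4), which lies in quadrant Q1. The divergence there is about +4, positive as expected for a source.

Q1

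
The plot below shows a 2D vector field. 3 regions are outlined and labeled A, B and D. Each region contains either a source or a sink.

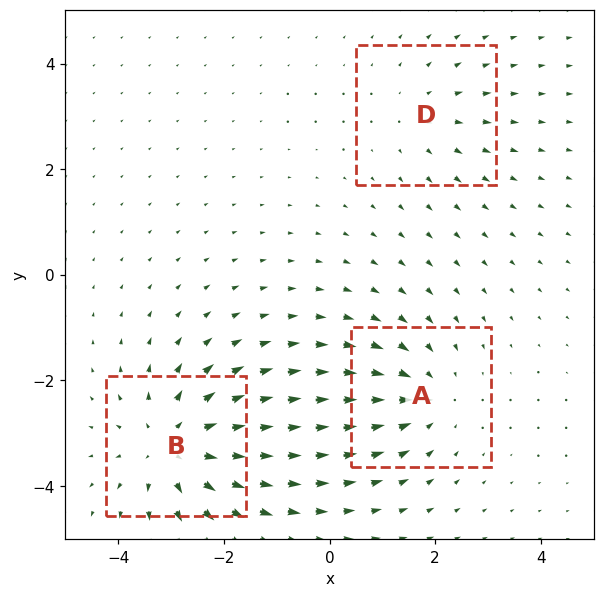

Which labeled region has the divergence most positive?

B

Divergence at each region's feature centre — A: about -3, B: about +4, D: about +2. Region B is most positive.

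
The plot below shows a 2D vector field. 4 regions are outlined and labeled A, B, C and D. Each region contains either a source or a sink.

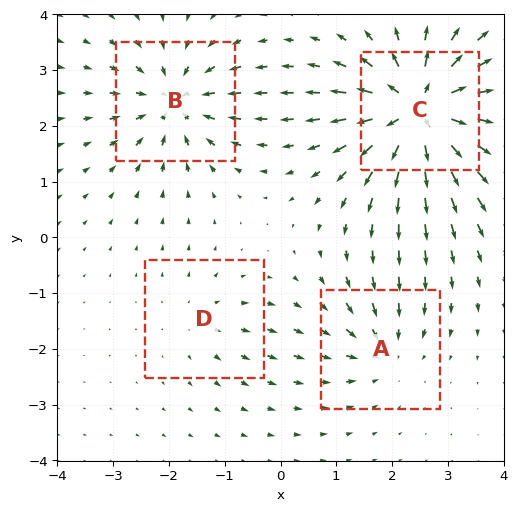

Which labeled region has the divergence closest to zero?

D

Divergence at each region's feature centre — A: about -4, B: about -6, C: about +9, D: about +3. Region D is closest to zero.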